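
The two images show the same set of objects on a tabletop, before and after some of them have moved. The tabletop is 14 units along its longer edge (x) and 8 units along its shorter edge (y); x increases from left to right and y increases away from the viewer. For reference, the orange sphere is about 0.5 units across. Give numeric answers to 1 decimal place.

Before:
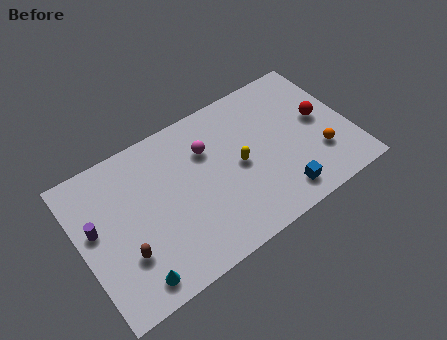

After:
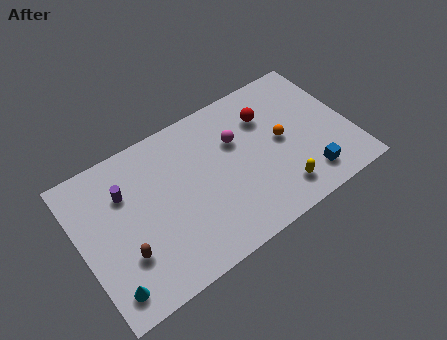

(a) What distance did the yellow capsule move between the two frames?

2.9

From (8.2, 3.9) to (9.9, 1.5), the yellow capsule covered √(1.7² + 2.4²) ≈ 2.9 units.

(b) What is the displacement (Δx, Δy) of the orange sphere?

(-1.7, 1.7)

From the two frames, the orange sphere sits at roughly (12.2, 2.4) before and (10.5, 4.1) after.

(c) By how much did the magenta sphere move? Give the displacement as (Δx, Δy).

(1.5, -0.3)

The magenta sphere started near (6.8, 5.6) and ended near (8.3, 5.3).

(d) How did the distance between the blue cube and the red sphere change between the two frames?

+0.5

The distance was about 4.0 in the first image and 4.5 in the second, so they moved 0.5 units further apart.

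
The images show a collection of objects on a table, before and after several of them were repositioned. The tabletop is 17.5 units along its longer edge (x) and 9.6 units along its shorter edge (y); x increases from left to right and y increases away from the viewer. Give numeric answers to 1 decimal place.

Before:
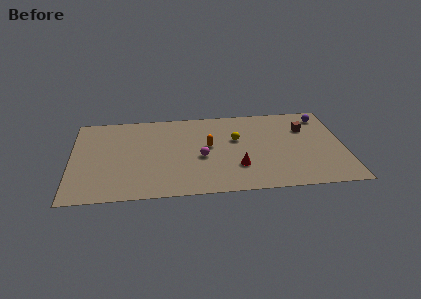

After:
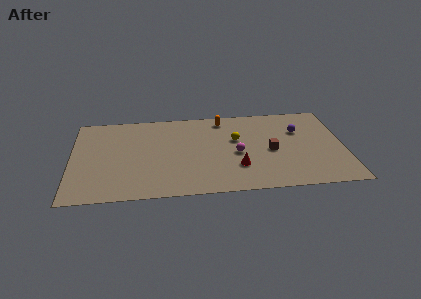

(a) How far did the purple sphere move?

2.2

From (16.3, 8.0) to (14.7, 6.5), the purple sphere covered √(1.6² + 1.5²) ≈ 2.2 units.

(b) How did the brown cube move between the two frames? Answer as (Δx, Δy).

(-2.3, -2.3)

From the two frames, the brown cube sits at roughly (15.1, 6.7) before and (12.8, 4.4) after.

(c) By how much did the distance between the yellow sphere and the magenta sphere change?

-1.3

They were about 2.9 units apart before and 1.6 after — 1.3 units closer together.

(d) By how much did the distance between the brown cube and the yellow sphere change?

-1.9

The distance was about 4.6 in the first image and 2.7 in the second, so they moved 1.9 units closer together.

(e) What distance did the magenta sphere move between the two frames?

2.3

The magenta sphere was near (8.3, 4.1) before and (10.6, 4.3) after, so it travelled √(2.3² + 0.2²) ≈ 2.3 units.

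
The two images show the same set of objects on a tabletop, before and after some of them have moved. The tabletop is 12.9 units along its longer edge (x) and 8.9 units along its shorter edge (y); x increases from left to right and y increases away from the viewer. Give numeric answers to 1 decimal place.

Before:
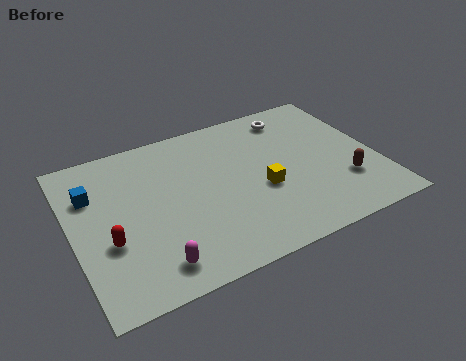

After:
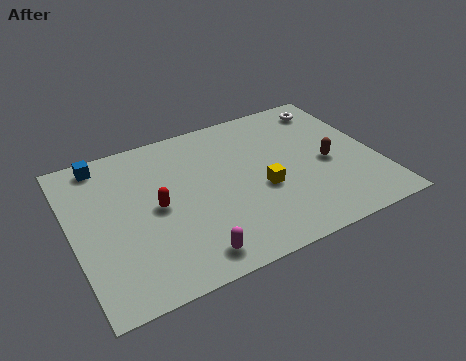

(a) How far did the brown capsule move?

1.5

The brown capsule moved from about (11.3, 2.6) to (10.8, 4.0), a distance of √(0.5² + 1.4²) ≈ 1.5.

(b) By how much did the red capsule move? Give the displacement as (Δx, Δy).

(2.1, 1.1)

From the two frames, the red capsule sits at roughly (1.4, 3.3) before and (3.5, 4.4) after.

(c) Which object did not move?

the yellow cube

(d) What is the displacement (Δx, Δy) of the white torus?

(1.7, 0.0)

The white torus started near (9.8, 7.5) and ended near (11.5, 7.5).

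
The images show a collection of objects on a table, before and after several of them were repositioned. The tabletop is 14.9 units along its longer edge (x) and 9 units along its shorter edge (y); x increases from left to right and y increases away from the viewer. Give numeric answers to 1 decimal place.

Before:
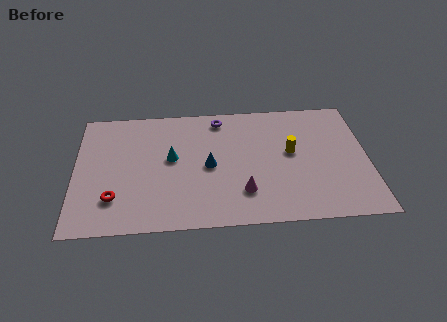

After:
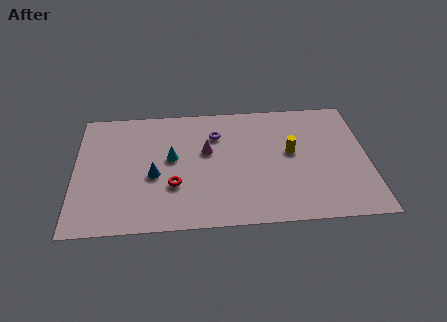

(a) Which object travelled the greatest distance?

the magenta cone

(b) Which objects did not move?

the cyan cone and the yellow cylinder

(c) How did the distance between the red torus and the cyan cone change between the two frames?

-2.0

Before: roughly 4.0 units apart; after: 2.0. That's 2.0 units closer together.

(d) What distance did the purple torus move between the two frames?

1.2

From (7.4, 7.8) to (7.2, 6.6), the purple torus covered √(0.2² + 1.2²) ≈ 1.2 units.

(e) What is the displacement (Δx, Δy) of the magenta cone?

(-1.8, 3.1)

The magenta cone started near (8.5, 2.3) and ended near (6.7, 5.4).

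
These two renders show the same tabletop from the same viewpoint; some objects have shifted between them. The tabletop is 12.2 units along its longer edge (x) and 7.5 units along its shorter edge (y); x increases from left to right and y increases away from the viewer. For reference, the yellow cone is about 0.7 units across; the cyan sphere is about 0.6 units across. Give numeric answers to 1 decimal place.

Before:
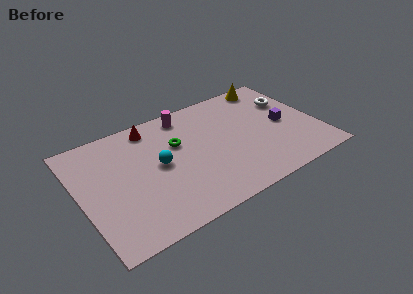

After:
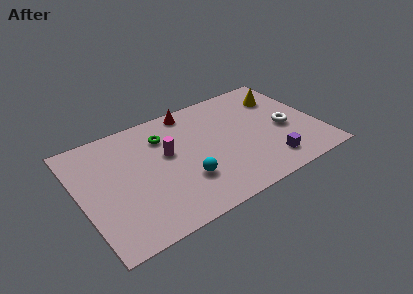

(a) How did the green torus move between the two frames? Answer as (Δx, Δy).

(-0.6, 0.8)

From the two frames, the green torus sits at roughly (5.1, 4.8) before and (4.5, 5.6) after.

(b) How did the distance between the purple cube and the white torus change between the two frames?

+0.6

The distance was about 1.6 in the first image and 2.2 in the second, so they moved 0.6 units further apart.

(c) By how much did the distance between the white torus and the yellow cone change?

+0.6

Before: roughly 1.7 units apart; after: 2.3. That's 0.6 units further apart.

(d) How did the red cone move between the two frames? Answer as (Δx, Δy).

(2.1, 0.2)

The red cone was at about (4.0, 6.5) and moved to about (6.1, 6.7).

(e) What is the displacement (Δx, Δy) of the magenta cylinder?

(-1.3, -2.1)

The magenta cylinder started near (5.8, 6.5) and ended near (4.5, 4.4).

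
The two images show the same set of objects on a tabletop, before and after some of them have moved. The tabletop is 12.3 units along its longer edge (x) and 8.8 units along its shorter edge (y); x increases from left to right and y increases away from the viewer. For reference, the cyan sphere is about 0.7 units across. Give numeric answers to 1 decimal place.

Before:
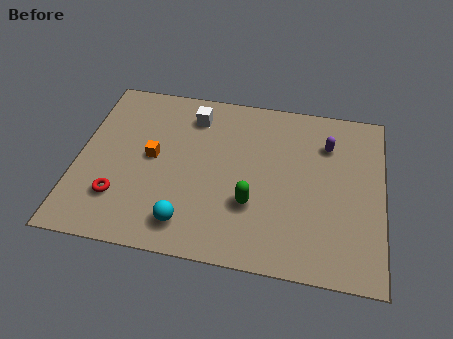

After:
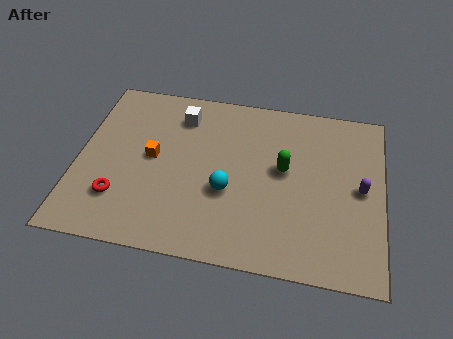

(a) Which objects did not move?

the orange cube and the red torus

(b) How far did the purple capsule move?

2.5

The purple capsule moved from about (10.0, 6.5) to (11.4, 4.4), a distance of √(1.4² + 2.1²) ≈ 2.5.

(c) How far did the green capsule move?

2.3

The green capsule was near (7.1, 2.9) before and (8.3, 4.9) after, so it travelled √(1.2² + 2.0²) ≈ 2.3 units.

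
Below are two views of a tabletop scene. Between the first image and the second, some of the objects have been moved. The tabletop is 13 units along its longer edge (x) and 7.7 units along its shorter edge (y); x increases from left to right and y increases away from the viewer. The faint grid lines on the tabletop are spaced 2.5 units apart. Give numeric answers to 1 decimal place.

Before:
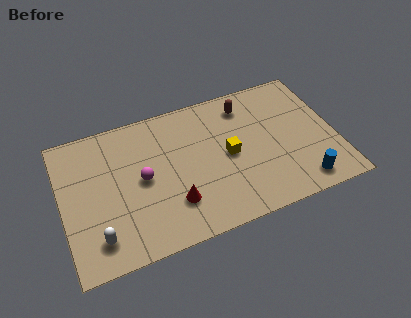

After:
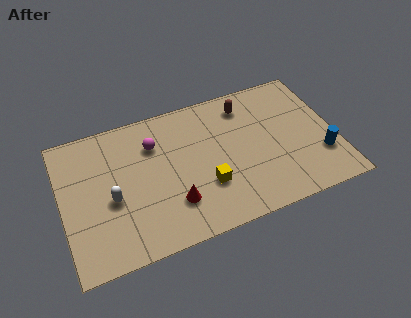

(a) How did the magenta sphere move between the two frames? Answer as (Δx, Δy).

(0.7, 1.7)

The magenta sphere started near (3.8, 3.9) and ended near (4.5, 5.6).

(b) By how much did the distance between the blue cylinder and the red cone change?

+1.0

The distance was about 6.1 in the first image and 7.1 in the second, so they moved 1.0 units further apart.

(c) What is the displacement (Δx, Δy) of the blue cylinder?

(1.1, 1.2)

The blue cylinder started near (11.1, 1.1) and ended near (12.2, 2.3).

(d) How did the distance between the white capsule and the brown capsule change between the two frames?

-1.6

They were about 8.9 units apart before and 7.3 after — 1.6 units closer together.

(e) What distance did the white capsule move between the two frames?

2.0

The white capsule was near (1.5, 1.5) before and (2.3, 3.3) after, so it travelled √(0.8² + 1.8²) ≈ 2.0 units.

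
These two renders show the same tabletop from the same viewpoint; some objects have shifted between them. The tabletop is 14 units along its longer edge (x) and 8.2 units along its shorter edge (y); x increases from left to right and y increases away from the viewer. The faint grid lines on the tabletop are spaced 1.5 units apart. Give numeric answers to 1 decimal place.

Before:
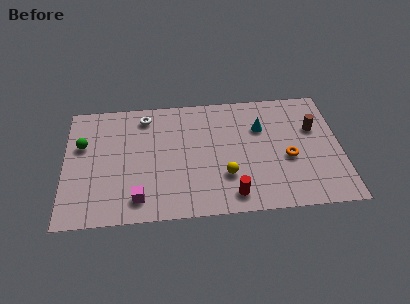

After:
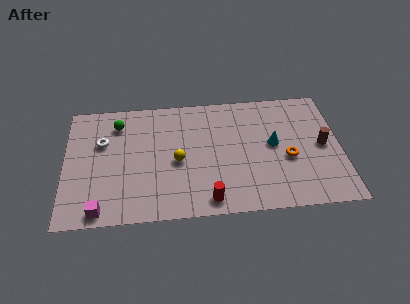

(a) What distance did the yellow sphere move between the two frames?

2.7

From (8.1, 2.5) to (5.7, 3.7), the yellow sphere covered √(2.4² + 1.2²) ≈ 2.7 units.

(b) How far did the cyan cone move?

1.3

The cyan cone was near (10.0, 5.6) before and (10.6, 4.4) after, so it travelled √(0.6² + 1.2²) ≈ 1.3 units.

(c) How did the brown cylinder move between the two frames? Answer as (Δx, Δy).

(0.4, -1.2)

From the two frames, the brown cylinder sits at roughly (12.7, 5.3) before and (13.1, 4.1) after.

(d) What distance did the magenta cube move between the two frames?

2.0

The magenta cube was near (3.7, 1.4) before and (1.8, 0.8) after, so it travelled √(1.9² + 0.6²) ≈ 2.0 units.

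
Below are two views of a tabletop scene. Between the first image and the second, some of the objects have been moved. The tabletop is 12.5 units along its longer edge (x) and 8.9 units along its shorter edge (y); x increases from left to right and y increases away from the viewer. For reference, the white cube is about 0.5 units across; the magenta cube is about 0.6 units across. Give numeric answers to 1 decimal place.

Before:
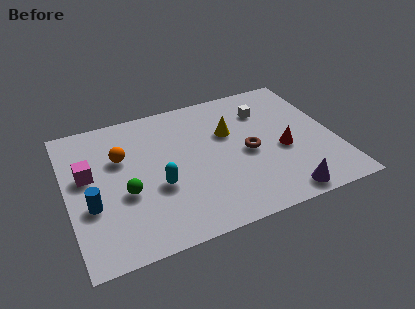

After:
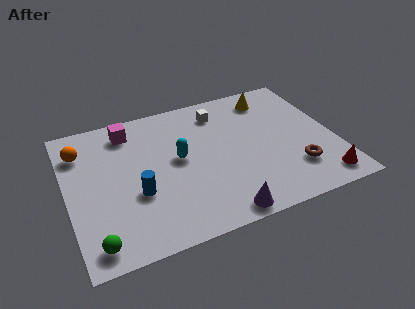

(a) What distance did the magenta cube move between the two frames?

3.0

From (1.0, 5.2) to (3.1, 7.4), the magenta cube covered √(2.1² + 2.2²) ≈ 3.0 units.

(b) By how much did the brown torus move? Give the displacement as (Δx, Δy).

(2.0, -1.8)

The brown torus was at about (8.4, 4.1) and moved to about (10.4, 2.3).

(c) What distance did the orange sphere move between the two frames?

2.1

From (2.6, 5.8) to (0.8, 6.8), the orange sphere covered √(1.8² + 1.0²) ≈ 2.1 units.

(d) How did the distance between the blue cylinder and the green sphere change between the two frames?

+1.4

They were about 1.6 units apart before and 3.0 after — 1.4 units further apart.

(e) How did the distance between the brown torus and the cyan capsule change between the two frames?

+1.4

The distance was about 4.4 in the first image and 5.8 in the second, so they moved 1.4 units further apart.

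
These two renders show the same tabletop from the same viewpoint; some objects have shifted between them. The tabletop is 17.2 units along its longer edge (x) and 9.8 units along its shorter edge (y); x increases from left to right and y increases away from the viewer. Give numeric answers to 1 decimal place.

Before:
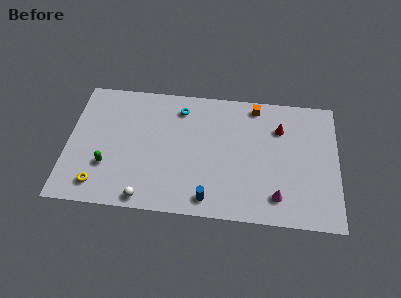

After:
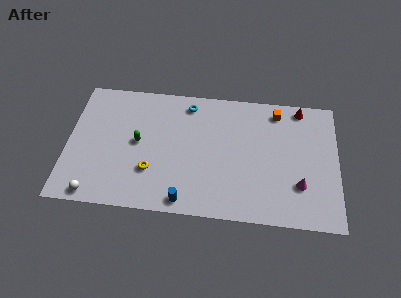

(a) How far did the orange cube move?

1.4

The orange cube moved from about (11.9, 8.7) to (13.3, 8.4), a distance of √(1.4² + 0.3²) ≈ 1.4.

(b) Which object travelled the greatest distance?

the yellow torus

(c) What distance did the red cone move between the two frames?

2.1

From (13.5, 7.1) to (14.8, 8.8), the red cone covered √(1.3² + 1.7²) ≈ 2.1 units.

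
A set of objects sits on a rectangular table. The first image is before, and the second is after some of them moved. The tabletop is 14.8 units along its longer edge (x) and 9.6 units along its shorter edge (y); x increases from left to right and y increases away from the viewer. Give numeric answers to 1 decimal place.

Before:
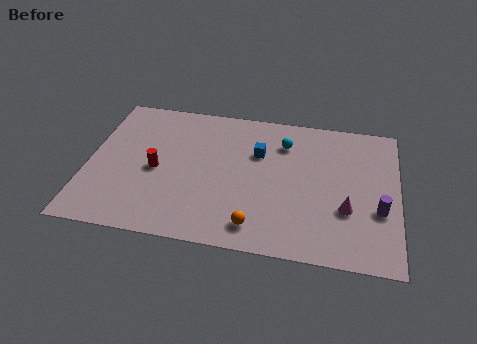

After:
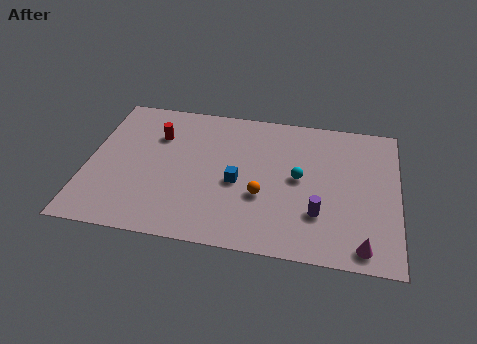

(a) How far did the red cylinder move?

2.4

The red cylinder moved from about (3.3, 4.4) to (3.2, 6.8), a distance of √(0.1² + 2.4²) ≈ 2.4.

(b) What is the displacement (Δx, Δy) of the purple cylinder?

(-2.8, -0.7)

The purple cylinder was at about (13.9, 3.5) and moved to about (11.1, 2.8).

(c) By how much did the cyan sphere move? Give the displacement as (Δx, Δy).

(0.8, -2.3)

From the two frames, the cyan sphere sits at roughly (9.3, 7.3) before and (10.1, 5.0) after.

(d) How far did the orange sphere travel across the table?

2.0

From (8.2, 1.5) to (8.4, 3.5), the orange sphere covered √(0.2² + 2.0²) ≈ 2.0 units.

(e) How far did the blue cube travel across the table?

2.4

From (8.1, 6.4) to (7.2, 4.2), the blue cube covered √(0.9² + 2.2²) ≈ 2.4 units.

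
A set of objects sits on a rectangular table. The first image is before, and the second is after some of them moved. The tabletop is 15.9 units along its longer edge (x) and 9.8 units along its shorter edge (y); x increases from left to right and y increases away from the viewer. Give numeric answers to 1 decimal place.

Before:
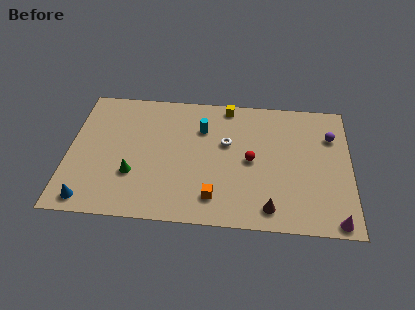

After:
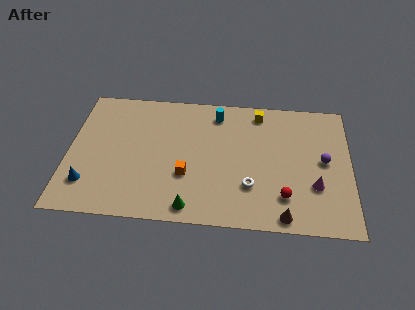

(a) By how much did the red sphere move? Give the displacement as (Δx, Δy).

(1.9, -2.5)

From the two frames, the red sphere sits at roughly (10.3, 4.8) before and (12.2, 2.3) after.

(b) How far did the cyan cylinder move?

1.4

The cyan cylinder moved from about (7.5, 7.0) to (8.3, 8.2), a distance of √(0.8² + 1.2²) ≈ 1.4.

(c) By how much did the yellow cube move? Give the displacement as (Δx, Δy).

(1.8, -0.4)

The yellow cube was at about (8.9, 8.9) and moved to about (10.7, 8.5).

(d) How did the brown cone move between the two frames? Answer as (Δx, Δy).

(0.8, -0.5)

The brown cone started near (11.4, 1.4) and ended near (12.2, 0.9).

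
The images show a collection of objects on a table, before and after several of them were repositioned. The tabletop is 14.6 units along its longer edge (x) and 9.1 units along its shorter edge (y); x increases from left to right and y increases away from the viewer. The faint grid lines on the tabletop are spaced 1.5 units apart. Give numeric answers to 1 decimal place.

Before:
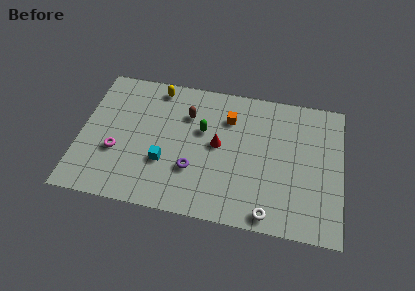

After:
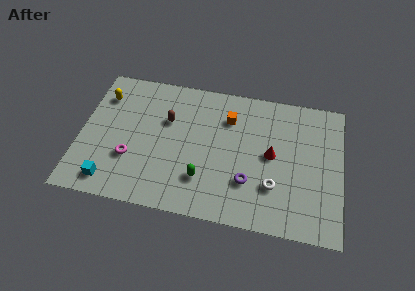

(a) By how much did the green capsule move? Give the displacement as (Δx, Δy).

(0.2, -3.2)

The green capsule was at about (6.8, 5.6) and moved to about (7.0, 2.4).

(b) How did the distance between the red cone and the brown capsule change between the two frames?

+3.5

They were about 2.5 units apart before and 6.0 after — 3.5 units further apart.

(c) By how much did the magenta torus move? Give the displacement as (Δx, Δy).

(0.8, -0.3)

The magenta torus was at about (2.1, 3.3) and moved to about (2.9, 3.0).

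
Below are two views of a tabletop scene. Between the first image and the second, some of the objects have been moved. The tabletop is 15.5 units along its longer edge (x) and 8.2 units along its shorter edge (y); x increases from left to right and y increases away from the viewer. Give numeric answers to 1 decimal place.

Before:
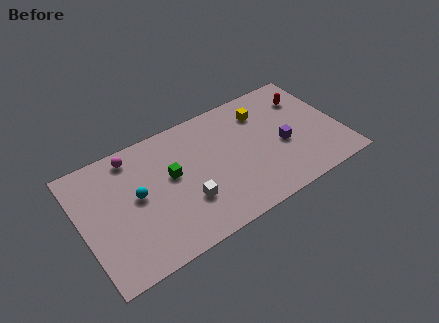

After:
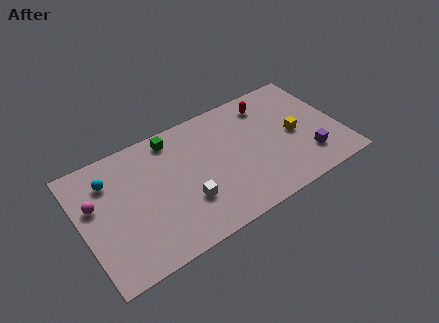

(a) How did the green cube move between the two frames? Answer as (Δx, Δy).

(0.4, 2.4)

The green cube started near (5.4, 4.7) and ended near (5.8, 7.1).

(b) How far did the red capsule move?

2.4

From (13.9, 6.1) to (11.6, 6.7), the red capsule covered √(2.3² + 0.6²) ≈ 2.4 units.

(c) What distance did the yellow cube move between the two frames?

2.9

From (11.2, 6.3) to (12.8, 3.9), the yellow cube covered √(1.6² + 2.4²) ≈ 2.9 units.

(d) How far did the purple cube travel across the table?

2.0

The purple cube moved from about (12.0, 3.5) to (13.3, 2.0), a distance of √(1.3² + 1.5²) ≈ 2.0.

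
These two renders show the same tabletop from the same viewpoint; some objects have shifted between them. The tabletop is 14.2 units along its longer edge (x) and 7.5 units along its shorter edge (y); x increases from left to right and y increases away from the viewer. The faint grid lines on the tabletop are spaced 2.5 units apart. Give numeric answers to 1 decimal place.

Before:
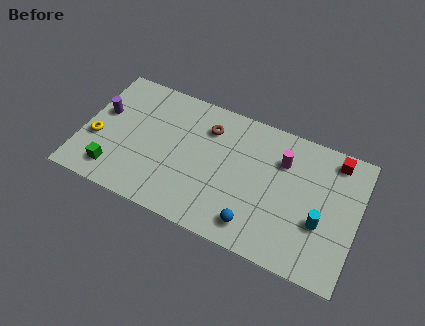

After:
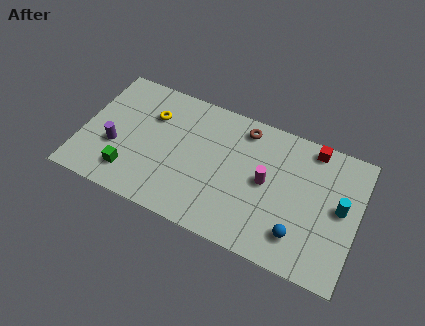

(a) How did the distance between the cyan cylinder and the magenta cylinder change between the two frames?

+0.4

Before: roughly 3.4 units apart; after: 3.8. That's 0.4 units further apart.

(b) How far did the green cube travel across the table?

0.8

The green cube was near (1.9, 1.4) before and (2.7, 1.6) after, so it travelled √(0.8² + 0.2²) ≈ 0.8 units.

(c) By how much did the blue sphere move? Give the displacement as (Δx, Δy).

(2.2, 0.4)

The blue sphere was at about (9.2, 1.3) and moved to about (11.4, 1.7).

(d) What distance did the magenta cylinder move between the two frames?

1.7

The magenta cylinder moved from about (10.2, 5.4) to (9.5, 3.9), a distance of √(0.7² + 1.5²) ≈ 1.7.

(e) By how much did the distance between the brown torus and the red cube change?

-3.0

The distance was about 6.5 in the first image and 3.5 in the second, so they moved 3.0 units closer together.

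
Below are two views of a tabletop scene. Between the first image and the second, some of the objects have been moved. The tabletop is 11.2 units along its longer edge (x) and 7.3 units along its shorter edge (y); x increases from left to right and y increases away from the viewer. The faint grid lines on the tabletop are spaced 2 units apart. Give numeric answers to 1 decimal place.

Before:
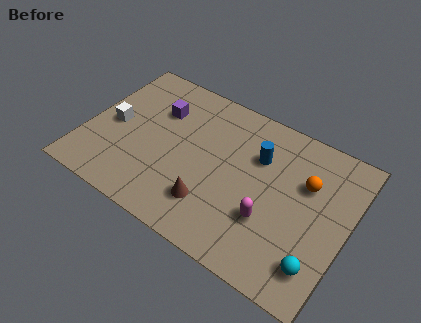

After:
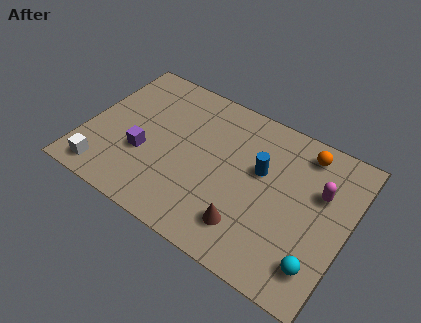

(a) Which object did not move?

the cyan sphere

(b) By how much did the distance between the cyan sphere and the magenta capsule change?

+0.8

They were about 2.4 units apart before and 3.2 after — 0.8 units further apart.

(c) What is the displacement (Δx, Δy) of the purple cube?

(-0.2, -2.4)

The purple cube was at about (2.8, 5.1) and moved to about (2.6, 2.7).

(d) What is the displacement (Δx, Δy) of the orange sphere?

(-0.3, 1.4)

The orange sphere was at about (9.3, 4.8) and moved to about (9.0, 6.2).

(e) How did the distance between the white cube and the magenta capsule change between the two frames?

+2.4

They were about 7.1 units apart before and 9.5 after — 2.4 units further apart.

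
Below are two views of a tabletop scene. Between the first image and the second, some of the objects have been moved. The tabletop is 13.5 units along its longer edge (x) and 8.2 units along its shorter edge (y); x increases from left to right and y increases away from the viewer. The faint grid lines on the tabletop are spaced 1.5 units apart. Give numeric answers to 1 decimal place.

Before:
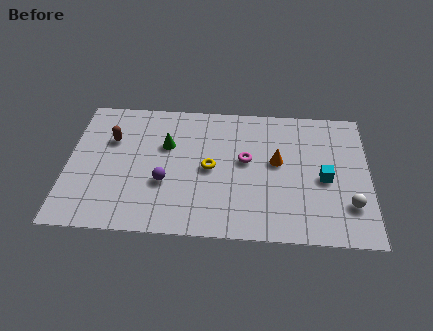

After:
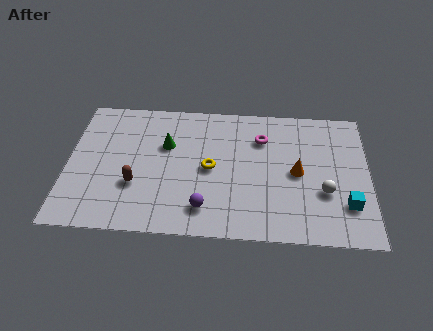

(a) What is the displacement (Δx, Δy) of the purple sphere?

(1.8, -1.4)

From the two frames, the purple sphere sits at roughly (4.4, 3.0) before and (6.2, 1.6) after.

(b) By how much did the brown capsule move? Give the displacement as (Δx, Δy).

(1.2, -2.7)

The brown capsule started near (1.9, 5.5) and ended near (3.1, 2.8).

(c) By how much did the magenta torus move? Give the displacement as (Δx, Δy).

(0.7, 1.4)

The magenta torus was at about (8.0, 4.6) and moved to about (8.7, 6.0).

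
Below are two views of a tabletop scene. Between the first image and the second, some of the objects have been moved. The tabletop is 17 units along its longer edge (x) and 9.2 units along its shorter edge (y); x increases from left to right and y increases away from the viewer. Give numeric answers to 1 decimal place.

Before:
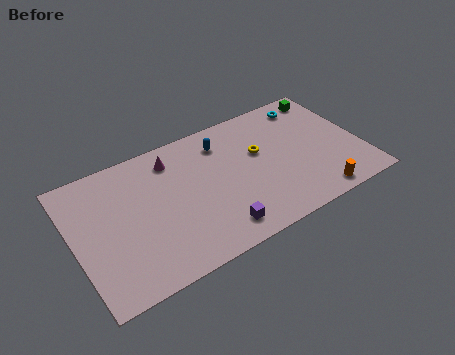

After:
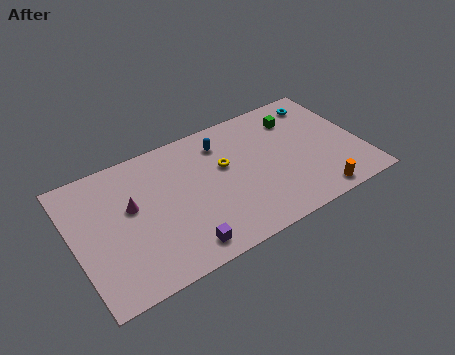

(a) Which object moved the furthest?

the magenta cone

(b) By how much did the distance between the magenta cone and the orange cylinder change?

+1.2

The distance was about 10.1 in the first image and 11.3 in the second, so they moved 1.2 units further apart.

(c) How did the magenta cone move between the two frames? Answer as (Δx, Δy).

(-2.7, -2.1)

The magenta cone was at about (6.1, 7.5) and moved to about (3.4, 5.4).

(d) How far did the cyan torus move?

0.7

The cyan torus was near (14.5, 7.8) before and (15.2, 7.7) after, so it travelled √(0.7² + 0.1²) ≈ 0.7 units.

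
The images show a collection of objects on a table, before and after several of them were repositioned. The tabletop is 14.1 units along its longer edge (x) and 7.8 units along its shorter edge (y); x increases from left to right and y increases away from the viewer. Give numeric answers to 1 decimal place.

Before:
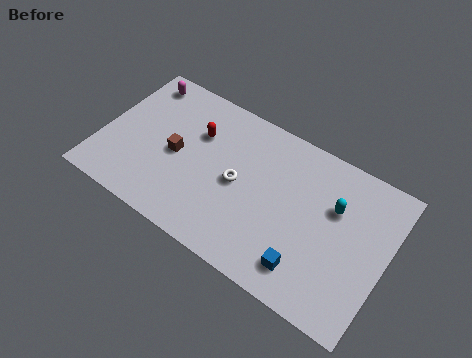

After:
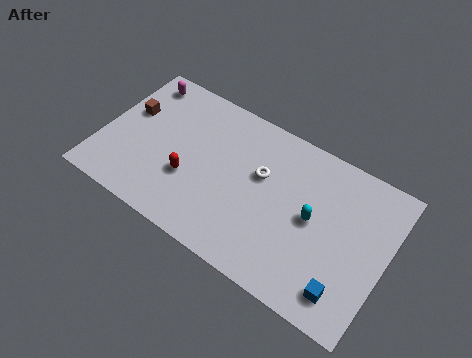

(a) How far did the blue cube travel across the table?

1.9

The blue cube moved from about (10.6, 1.5) to (12.5, 1.4), a distance of √(1.9² + 0.1²) ≈ 1.9.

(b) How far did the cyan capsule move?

1.4

From (11.4, 5.1) to (10.5, 4.0), the cyan capsule covered √(0.9² + 1.1²) ≈ 1.4 units.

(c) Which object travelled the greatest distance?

the brown cube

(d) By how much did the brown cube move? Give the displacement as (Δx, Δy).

(-2.6, 1.1)

From the two frames, the brown cube sits at roughly (3.7, 3.7) before and (1.1, 4.8) after.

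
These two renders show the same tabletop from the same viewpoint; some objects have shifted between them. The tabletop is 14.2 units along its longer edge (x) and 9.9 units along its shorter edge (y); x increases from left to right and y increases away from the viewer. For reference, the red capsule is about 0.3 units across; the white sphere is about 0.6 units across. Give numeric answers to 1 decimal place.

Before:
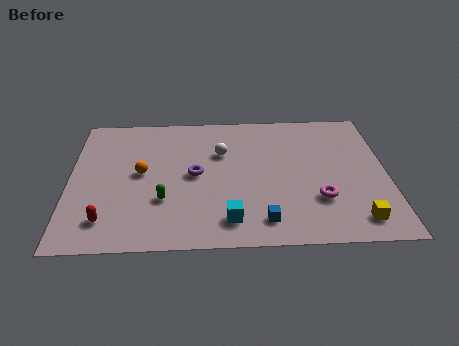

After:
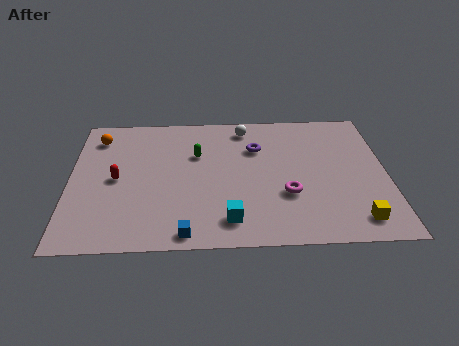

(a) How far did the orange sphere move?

3.4

The orange sphere moved from about (3.2, 5.2) to (1.2, 8.0), a distance of √(2.0² + 2.8²) ≈ 3.4.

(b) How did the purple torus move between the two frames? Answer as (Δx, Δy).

(2.8, 1.9)

The purple torus was at about (5.6, 5.0) and moved to about (8.4, 6.9).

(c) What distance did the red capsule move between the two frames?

2.9

The red capsule was near (1.7, 1.9) before and (2.1, 4.8) after, so it travelled √(0.4² + 2.9²) ≈ 2.9 units.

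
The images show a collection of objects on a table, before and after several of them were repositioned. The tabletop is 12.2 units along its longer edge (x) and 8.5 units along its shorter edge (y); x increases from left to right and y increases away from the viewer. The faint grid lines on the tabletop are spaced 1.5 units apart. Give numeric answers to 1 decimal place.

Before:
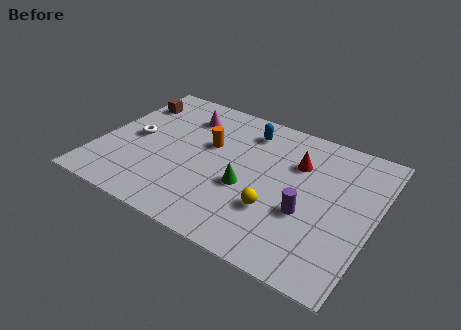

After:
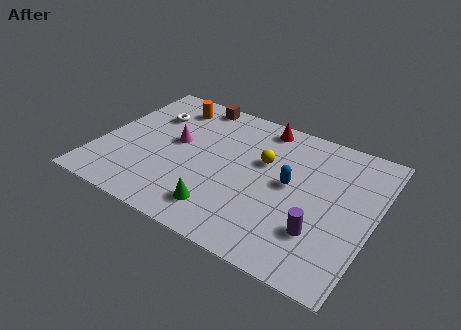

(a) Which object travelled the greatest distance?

the blue capsule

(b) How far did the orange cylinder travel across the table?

2.8

The orange cylinder was near (4.7, 5.2) before and (2.6, 7.0) after, so it travelled √(2.1² + 1.8²) ≈ 2.8 units.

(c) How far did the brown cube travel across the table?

3.0

From (0.9, 6.5) to (3.6, 7.7), the brown cube covered √(2.7² + 1.2²) ≈ 3.0 units.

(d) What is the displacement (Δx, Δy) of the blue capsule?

(2.3, -2.4)

From the two frames, the blue capsule sits at roughly (6.2, 6.9) before and (8.5, 4.5) after.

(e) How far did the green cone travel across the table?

2.0

The green cone moved from about (6.7, 3.4) to (5.9, 1.6), a distance of √(0.8² + 1.8²) ≈ 2.0.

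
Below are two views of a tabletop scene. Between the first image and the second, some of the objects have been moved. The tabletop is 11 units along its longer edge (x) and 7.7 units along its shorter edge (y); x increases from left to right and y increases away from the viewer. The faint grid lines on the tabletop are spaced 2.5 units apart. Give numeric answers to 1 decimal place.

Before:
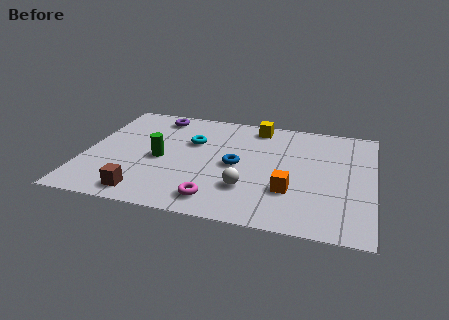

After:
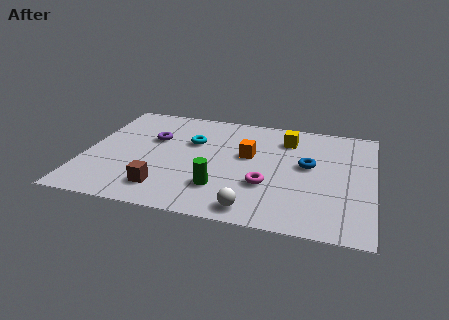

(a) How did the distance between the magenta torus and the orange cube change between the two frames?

-0.9

They were about 3.0 units apart before and 2.1 after — 0.9 units closer together.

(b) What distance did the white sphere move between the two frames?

1.3

From (6.3, 2.2) to (6.6, 0.9), the white sphere covered √(0.3² + 1.3²) ≈ 1.3 units.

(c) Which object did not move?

the cyan torus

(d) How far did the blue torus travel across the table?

2.8

The blue torus was near (5.8, 3.7) before and (8.5, 4.3) after, so it travelled √(2.7² + 0.6²) ≈ 2.8 units.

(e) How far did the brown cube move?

0.9

The brown cube was near (2.5, 1.0) before and (3.2, 1.5) after, so it travelled √(0.7² + 0.5²) ≈ 0.9 units.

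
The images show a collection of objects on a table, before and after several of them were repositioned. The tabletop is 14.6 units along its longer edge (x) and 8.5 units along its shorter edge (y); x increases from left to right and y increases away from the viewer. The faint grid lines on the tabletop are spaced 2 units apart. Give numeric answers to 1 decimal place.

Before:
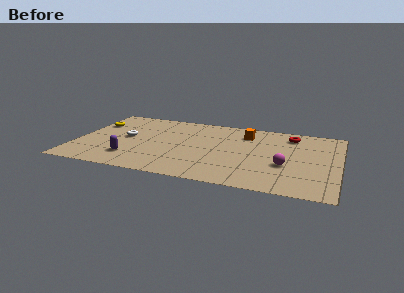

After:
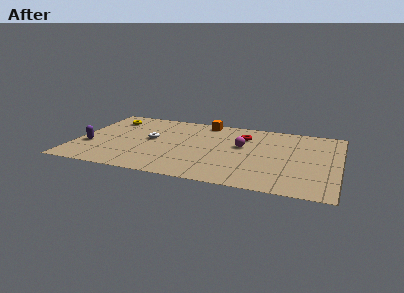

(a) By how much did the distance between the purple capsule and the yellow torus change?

-0.8

Before: roughly 4.6 units apart; after: 3.8. That's 0.8 units closer together.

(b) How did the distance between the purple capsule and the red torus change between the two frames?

-0.9

Before: roughly 9.9 units apart; after: 9.0. That's 0.9 units closer together.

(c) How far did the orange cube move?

2.6

The orange cube moved from about (9.3, 6.6) to (6.9, 7.6), a distance of √(2.4² + 1.0²) ≈ 2.6.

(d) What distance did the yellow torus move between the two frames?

1.1

The yellow torus moved from about (0.8, 5.9) to (1.6, 6.7), a distance of √(0.8² + 0.8²) ≈ 1.1.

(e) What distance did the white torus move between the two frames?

1.4

The white torus moved from about (2.7, 4.5) to (4.1, 4.6), a distance of √(1.4² + 0.1²) ≈ 1.4.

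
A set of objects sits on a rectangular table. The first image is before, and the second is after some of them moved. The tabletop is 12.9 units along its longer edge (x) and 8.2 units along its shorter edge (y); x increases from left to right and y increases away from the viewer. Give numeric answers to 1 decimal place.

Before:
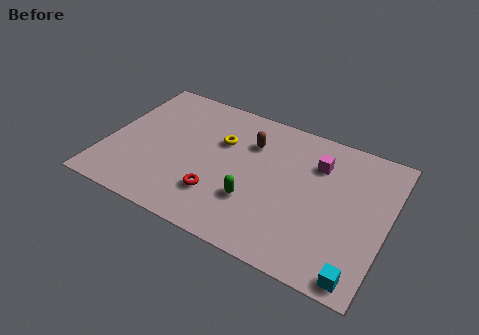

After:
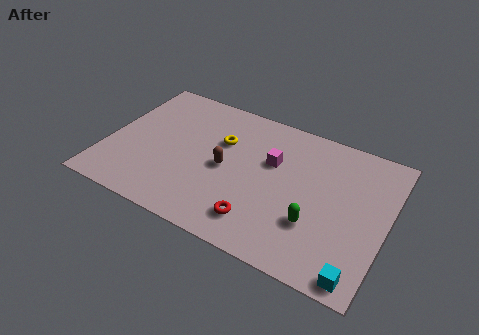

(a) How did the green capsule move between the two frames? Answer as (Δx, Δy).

(2.8, 0.0)

The green capsule started near (7.0, 2.6) and ended near (9.8, 2.6).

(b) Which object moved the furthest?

the green capsule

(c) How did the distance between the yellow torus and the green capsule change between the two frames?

+2.1

They were about 3.4 units apart before and 5.5 after — 2.1 units further apart.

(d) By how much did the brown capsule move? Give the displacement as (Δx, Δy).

(-0.9, -2.0)

From the two frames, the brown capsule sits at roughly (6.4, 5.9) before and (5.5, 3.9) after.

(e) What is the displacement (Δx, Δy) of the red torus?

(2.0, -0.6)

From the two frames, the red torus sits at roughly (5.4, 2.2) before and (7.4, 1.6) after.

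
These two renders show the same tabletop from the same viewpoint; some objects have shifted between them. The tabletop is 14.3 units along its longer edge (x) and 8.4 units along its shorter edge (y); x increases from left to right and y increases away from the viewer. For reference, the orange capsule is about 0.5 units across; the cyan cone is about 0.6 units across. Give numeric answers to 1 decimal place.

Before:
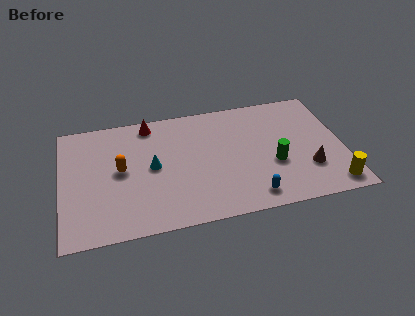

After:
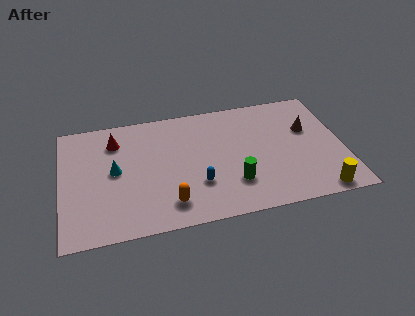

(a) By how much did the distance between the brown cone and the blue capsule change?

+3.1

They were about 3.3 units apart before and 6.4 after — 3.1 units further apart.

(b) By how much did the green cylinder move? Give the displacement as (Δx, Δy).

(-2.1, -0.9)

The green cylinder was at about (10.7, 3.2) and moved to about (8.6, 2.3).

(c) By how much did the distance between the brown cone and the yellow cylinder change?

+2.7

The distance was about 1.8 in the first image and 4.5 in the second, so they moved 2.7 units further apart.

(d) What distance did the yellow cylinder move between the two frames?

0.8

The yellow cylinder was near (13.5, 1.1) before and (12.8, 0.8) after, so it travelled √(0.7² + 0.3²) ≈ 0.8 units.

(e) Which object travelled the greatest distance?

the orange capsule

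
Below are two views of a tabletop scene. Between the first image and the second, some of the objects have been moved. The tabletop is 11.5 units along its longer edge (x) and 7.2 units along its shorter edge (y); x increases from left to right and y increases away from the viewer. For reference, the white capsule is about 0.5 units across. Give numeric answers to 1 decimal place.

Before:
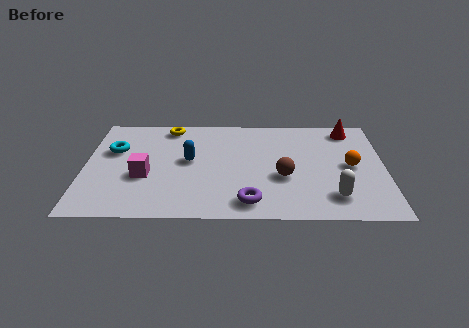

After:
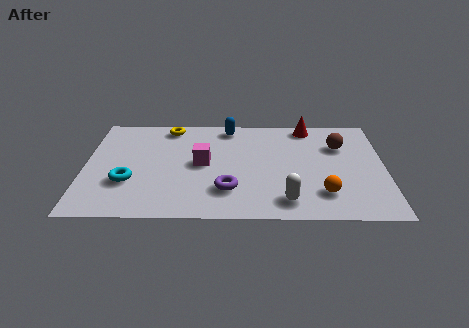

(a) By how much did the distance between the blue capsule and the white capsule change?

-0.4

They were about 6.0 units apart before and 5.6 after — 0.4 units closer together.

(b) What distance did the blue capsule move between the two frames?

2.8

From (4.0, 3.9) to (5.5, 6.3), the blue capsule covered √(1.5² + 2.4²) ≈ 2.8 units.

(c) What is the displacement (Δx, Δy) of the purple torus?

(-0.8, 0.8)

From the two frames, the purple torus sits at roughly (6.3, 1.1) before and (5.5, 1.9) after.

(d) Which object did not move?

the yellow torus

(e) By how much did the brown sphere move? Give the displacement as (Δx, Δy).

(2.2, 2.2)

The brown sphere started near (7.6, 2.8) and ended near (9.8, 5.0).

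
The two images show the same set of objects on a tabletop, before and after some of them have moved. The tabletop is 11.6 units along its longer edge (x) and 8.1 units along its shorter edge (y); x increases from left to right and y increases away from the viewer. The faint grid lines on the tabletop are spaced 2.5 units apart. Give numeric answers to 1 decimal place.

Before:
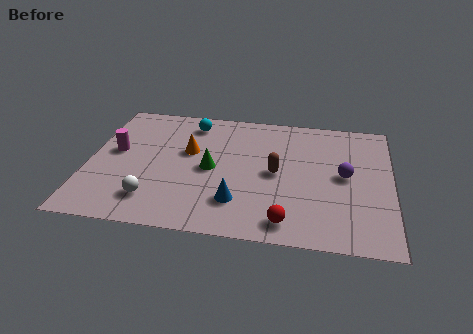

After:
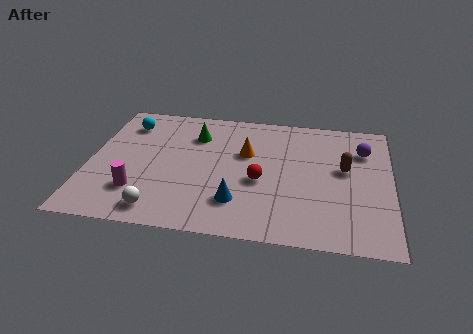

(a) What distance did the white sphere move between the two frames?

0.7

The white sphere moved from about (2.6, 1.7) to (2.9, 1.1), a distance of √(0.3² + 0.6²) ≈ 0.7.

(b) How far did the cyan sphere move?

2.5

The cyan sphere was near (3.8, 6.8) before and (1.3, 6.4) after, so it travelled √(2.5² + 0.4²) ≈ 2.5 units.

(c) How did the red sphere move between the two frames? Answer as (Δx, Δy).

(-1.1, 2.3)

The red sphere was at about (7.7, 1.1) and moved to about (6.6, 3.4).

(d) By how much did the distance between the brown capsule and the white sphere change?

+2.6

They were about 5.1 units apart before and 7.7 after — 2.6 units further apart.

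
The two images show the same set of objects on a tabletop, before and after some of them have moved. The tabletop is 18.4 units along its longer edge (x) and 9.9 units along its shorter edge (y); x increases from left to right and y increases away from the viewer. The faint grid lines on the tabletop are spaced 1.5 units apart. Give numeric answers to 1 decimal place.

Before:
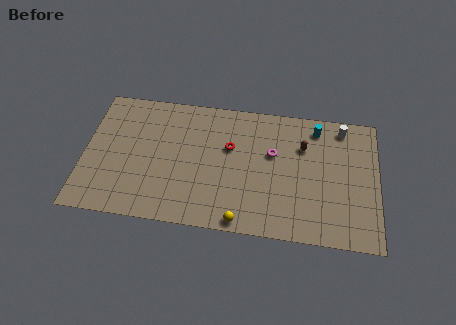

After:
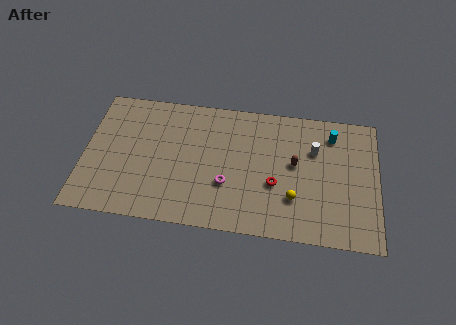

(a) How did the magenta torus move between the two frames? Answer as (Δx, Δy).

(-2.8, -2.7)

From the two frames, the magenta torus sits at roughly (11.8, 6.1) before and (9.0, 3.4) after.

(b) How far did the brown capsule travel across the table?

1.5

The brown capsule moved from about (13.7, 6.9) to (13.2, 5.5), a distance of √(0.5² + 1.4²) ≈ 1.5.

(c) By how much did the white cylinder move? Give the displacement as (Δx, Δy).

(-1.7, -1.9)

The white cylinder started near (16.1, 8.6) and ended near (14.4, 6.7).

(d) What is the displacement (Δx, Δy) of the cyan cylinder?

(1.0, -0.4)

The cyan cylinder was at about (14.5, 8.4) and moved to about (15.5, 8.0).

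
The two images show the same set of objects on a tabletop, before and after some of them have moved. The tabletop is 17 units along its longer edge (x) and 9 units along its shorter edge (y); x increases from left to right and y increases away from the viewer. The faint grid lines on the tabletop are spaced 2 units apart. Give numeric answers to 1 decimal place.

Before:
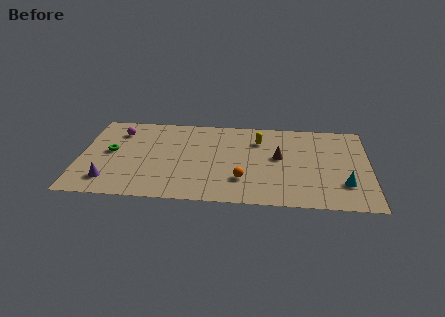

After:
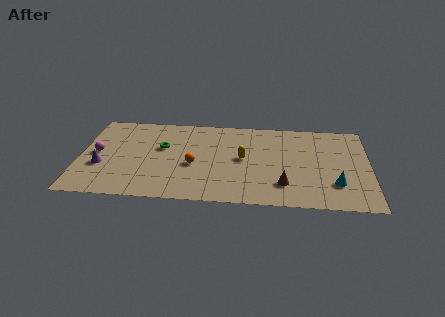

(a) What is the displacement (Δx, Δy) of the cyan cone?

(-0.5, 0.0)

The cyan cone was at about (15.5, 2.5) and moved to about (15.0, 2.5).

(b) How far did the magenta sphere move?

2.7

The magenta sphere was near (2.2, 7.0) before and (1.0, 4.6) after, so it travelled √(1.2² + 2.4²) ≈ 2.7 units.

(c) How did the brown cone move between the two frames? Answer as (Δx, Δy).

(0.3, -2.8)

The brown cone was at about (11.7, 5.0) and moved to about (12.0, 2.2).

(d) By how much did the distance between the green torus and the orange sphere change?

-5.6

Before: roughly 8.1 units apart; after: 2.5. That's 5.6 units closer together.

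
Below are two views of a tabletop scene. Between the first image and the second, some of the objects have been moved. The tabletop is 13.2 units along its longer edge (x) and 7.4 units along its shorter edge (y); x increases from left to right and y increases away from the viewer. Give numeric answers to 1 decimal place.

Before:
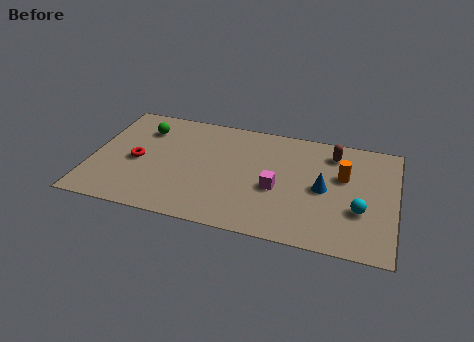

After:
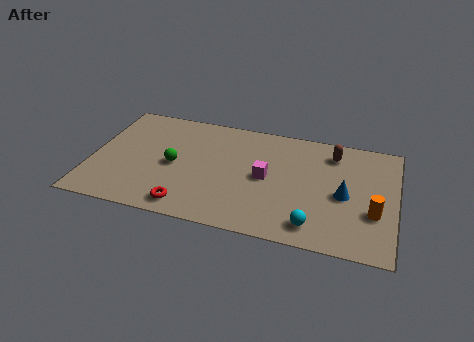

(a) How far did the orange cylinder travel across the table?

2.4

The orange cylinder moved from about (10.9, 4.6) to (12.3, 2.6), a distance of √(1.4² + 2.0²) ≈ 2.4.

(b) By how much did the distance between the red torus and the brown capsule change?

-1.0

The distance was about 8.8 in the first image and 7.8 in the second, so they moved 1.0 units closer together.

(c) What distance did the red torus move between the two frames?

3.4

From (2.0, 3.4) to (4.4, 1.0), the red torus covered √(2.4² + 2.4²) ≈ 3.4 units.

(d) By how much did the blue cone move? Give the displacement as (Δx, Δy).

(0.9, -0.2)

The blue cone started near (10.1, 3.6) and ended near (11.0, 3.4).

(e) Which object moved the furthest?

the red torus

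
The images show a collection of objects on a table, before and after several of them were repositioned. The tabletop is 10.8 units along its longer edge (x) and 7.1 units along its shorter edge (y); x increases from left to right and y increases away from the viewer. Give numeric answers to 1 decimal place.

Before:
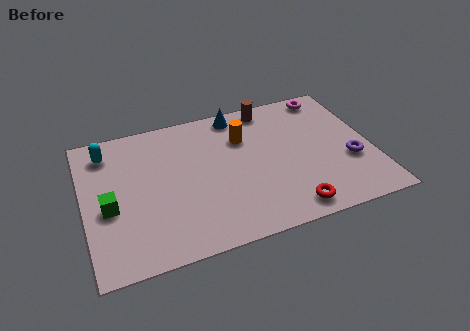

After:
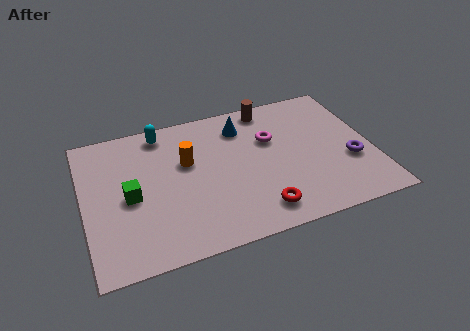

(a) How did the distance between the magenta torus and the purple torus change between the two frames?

-0.3

They were about 3.7 units apart before and 3.4 after — 0.3 units closer together.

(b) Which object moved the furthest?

the magenta torus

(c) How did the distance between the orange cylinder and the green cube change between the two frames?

-3.1

Before: roughly 5.6 units apart; after: 2.5. That's 3.1 units closer together.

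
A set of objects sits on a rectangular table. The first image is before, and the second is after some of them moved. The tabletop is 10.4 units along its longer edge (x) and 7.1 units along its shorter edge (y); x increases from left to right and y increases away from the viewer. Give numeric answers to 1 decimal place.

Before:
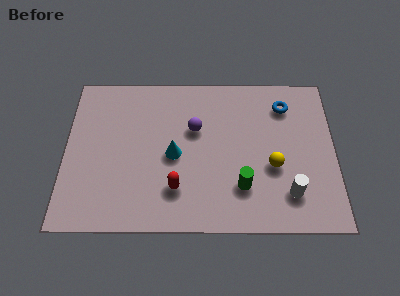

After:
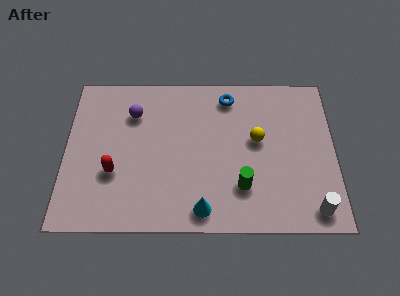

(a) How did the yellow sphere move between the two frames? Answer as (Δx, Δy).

(-0.6, 1.2)

The yellow sphere was at about (8.0, 2.8) and moved to about (7.4, 4.0).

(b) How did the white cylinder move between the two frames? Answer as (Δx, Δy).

(0.9, -0.7)

The white cylinder started near (8.6, 1.6) and ended near (9.5, 0.9).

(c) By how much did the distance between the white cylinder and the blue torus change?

+2.0

Before: roughly 4.0 units apart; after: 6.0. That's 2.0 units further apart.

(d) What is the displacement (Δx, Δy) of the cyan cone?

(1.1, -2.4)

The cyan cone was at about (4.2, 3.3) and moved to about (5.3, 0.9).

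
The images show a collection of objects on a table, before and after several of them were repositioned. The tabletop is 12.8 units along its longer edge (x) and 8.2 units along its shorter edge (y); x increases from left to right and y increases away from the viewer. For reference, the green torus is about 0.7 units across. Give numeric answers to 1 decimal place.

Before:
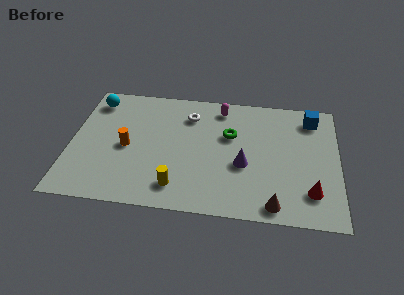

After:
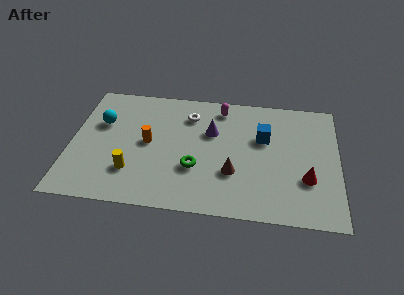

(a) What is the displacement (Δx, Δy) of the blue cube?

(-2.3, -1.6)

The blue cube started near (11.5, 6.8) and ended near (9.2, 5.2).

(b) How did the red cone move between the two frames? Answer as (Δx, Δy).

(-0.2, 0.8)

The red cone started near (11.5, 1.9) and ended near (11.3, 2.7).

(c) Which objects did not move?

the white torus and the magenta capsule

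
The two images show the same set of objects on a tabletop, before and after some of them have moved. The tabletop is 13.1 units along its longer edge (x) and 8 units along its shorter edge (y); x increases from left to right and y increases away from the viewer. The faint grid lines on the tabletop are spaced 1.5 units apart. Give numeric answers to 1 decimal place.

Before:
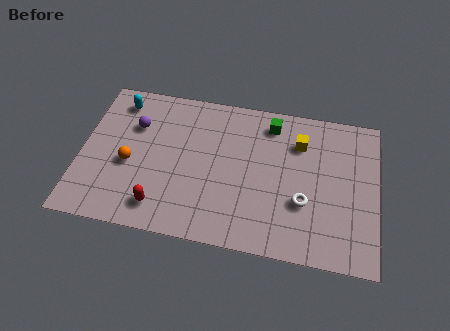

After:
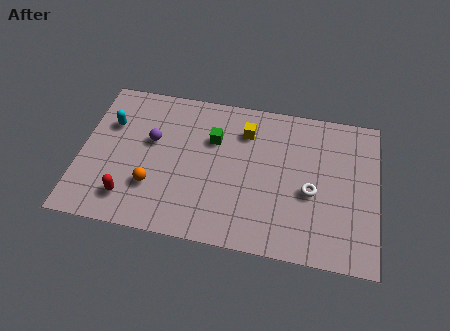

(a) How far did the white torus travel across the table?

0.7

The white torus was near (9.9, 2.8) before and (10.2, 3.4) after, so it travelled √(0.3² + 0.6²) ≈ 0.7 units.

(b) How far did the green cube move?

2.8

The green cube moved from about (8.3, 6.7) to (5.8, 5.4), a distance of √(2.5² + 1.3²) ≈ 2.8.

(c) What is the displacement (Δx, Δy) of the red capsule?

(-1.4, 0.2)

From the two frames, the red capsule sits at roughly (3.7, 1.4) before and (2.3, 1.6) after.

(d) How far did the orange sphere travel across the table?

1.5

From (2.2, 3.4) to (3.3, 2.4), the orange sphere covered √(1.1² + 1.0²) ≈ 1.5 units.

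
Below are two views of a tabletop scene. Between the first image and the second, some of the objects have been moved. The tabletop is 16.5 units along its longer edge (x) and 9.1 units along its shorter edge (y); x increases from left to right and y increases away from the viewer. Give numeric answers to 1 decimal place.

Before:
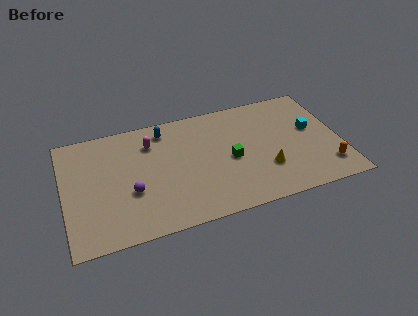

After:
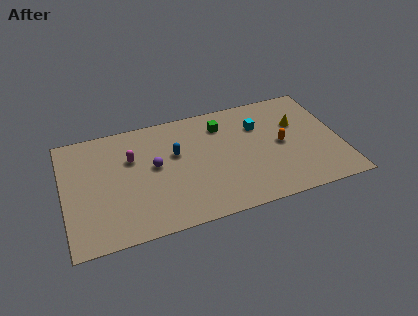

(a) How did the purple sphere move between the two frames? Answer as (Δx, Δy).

(1.5, 1.6)

From the two frames, the purple sphere sits at roughly (3.9, 3.4) before and (5.4, 5.0) after.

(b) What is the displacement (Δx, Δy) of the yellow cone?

(2.2, 3.1)

The yellow cone started near (11.9, 2.8) and ended near (14.1, 5.9).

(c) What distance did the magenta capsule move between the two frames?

1.5

The magenta capsule was near (5.3, 6.9) before and (4.1, 6.0) after, so it travelled √(1.2² + 0.9²) ≈ 1.5 units.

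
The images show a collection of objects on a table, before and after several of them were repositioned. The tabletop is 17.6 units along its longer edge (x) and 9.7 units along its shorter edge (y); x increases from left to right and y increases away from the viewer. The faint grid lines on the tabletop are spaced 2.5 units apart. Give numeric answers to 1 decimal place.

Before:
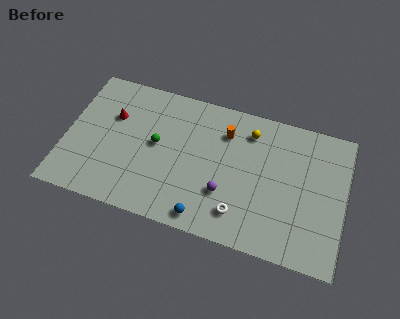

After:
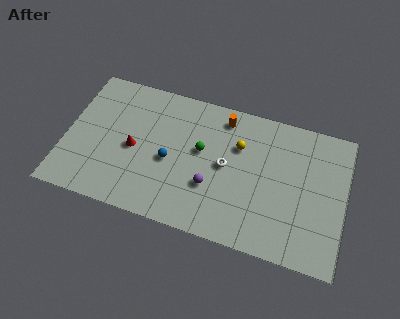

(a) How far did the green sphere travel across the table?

2.8

From (5.7, 5.2) to (8.5, 5.6), the green sphere covered √(2.8² + 0.4²) ≈ 2.8 units.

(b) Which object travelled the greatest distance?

the blue sphere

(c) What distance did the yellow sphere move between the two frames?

1.3

The yellow sphere was near (11.4, 7.8) before and (10.8, 6.6) after, so it travelled √(0.6² + 1.2²) ≈ 1.3 units.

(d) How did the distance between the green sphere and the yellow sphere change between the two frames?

-3.8

Before: roughly 6.3 units apart; after: 2.5. That's 3.8 units closer together.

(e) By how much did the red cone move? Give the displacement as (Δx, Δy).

(1.5, -1.9)

The red cone started near (2.8, 6.4) and ended near (4.3, 4.5).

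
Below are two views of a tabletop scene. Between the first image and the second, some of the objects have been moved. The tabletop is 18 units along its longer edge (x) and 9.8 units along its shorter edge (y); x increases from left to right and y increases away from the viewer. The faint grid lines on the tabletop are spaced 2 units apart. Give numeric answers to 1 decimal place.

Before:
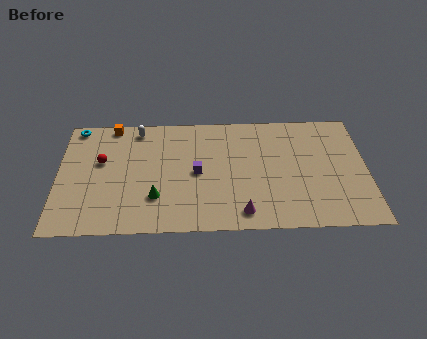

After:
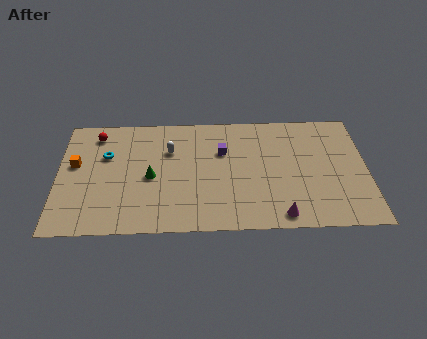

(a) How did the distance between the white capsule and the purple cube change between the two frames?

-2.1

The distance was about 5.2 in the first image and 3.1 in the second, so they moved 2.1 units closer together.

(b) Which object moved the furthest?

the orange cube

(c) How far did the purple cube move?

2.3

The purple cube moved from about (8.1, 4.8) to (9.6, 6.5), a distance of √(1.5² + 1.7²) ≈ 2.3.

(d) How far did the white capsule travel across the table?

2.7

The white capsule moved from about (4.6, 8.6) to (6.5, 6.7), a distance of √(1.9² + 1.9²) ≈ 2.7.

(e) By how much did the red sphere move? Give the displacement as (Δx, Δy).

(-0.3, 2.3)

The red sphere started near (2.5, 5.9) and ended near (2.2, 8.2).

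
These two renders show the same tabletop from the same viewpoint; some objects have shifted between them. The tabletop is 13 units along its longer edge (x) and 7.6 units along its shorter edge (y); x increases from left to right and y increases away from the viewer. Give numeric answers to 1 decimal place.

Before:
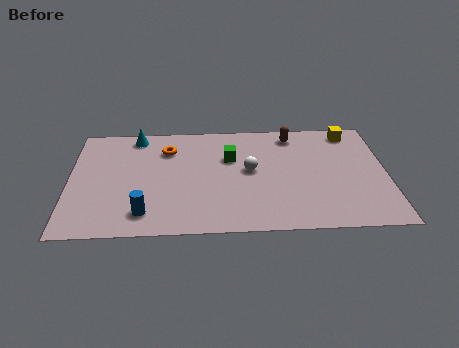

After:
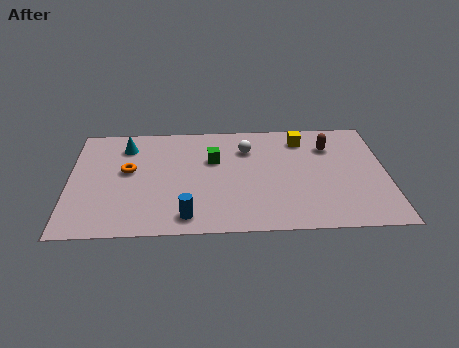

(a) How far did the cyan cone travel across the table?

0.8

The cyan cone was near (2.7, 6.7) before and (2.3, 6.0) after, so it travelled √(0.4² + 0.7²) ≈ 0.8 units.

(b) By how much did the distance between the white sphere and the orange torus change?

+1.3

They were about 3.8 units apart before and 5.1 after — 1.3 units further apart.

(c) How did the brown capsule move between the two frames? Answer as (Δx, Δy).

(1.5, -0.9)

The brown capsule was at about (9.2, 6.5) and moved to about (10.7, 5.6).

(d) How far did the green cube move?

0.7

The green cube was near (6.6, 5.0) before and (5.9, 4.9) after, so it travelled √(0.7² + 0.1²) ≈ 0.7 units.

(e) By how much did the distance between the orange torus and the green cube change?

+0.9

They were about 2.7 units apart before and 3.6 after — 0.9 units further apart.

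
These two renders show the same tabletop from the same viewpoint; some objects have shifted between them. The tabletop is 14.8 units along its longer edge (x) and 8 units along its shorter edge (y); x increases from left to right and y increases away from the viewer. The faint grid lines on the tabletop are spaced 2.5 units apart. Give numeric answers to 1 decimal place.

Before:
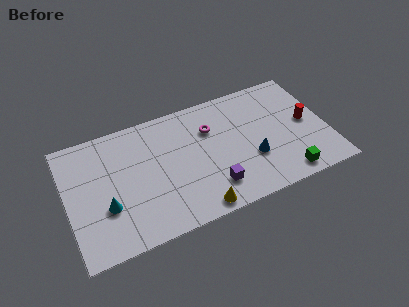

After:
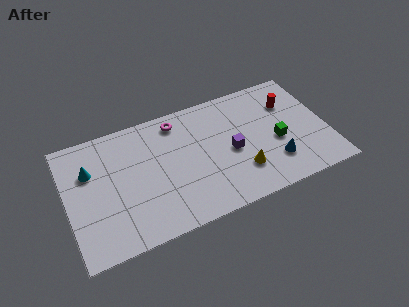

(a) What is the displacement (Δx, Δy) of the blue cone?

(1.2, -0.7)

From the two frames, the blue cone sits at roughly (10.4, 2.8) before and (11.6, 2.1) after.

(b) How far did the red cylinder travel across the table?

1.8

The red cylinder moved from about (13.7, 4.1) to (12.9, 5.7), a distance of √(0.8² + 1.6²) ≈ 1.8.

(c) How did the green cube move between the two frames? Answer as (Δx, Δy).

(-0.2, 2.4)

The green cube was at about (12.1, 1.0) and moved to about (11.9, 3.4).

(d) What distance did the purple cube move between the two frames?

2.3

The purple cube was near (8.0, 1.8) before and (9.3, 3.7) after, so it travelled √(1.3² + 1.9²) ≈ 2.3 units.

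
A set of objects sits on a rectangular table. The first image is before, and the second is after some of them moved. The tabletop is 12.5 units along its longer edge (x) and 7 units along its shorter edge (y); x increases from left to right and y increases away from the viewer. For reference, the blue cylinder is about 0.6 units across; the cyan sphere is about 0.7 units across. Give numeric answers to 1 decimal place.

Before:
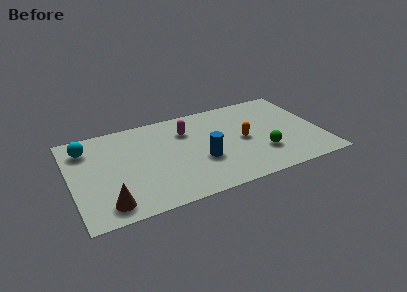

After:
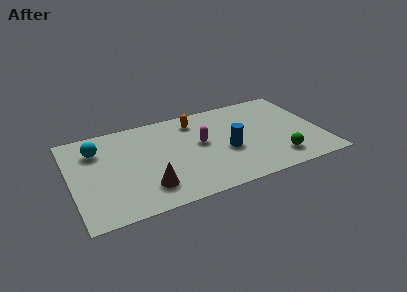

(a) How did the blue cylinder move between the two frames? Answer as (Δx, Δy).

(1.3, 0.3)

The blue cylinder was at about (6.4, 2.6) and moved to about (7.7, 2.9).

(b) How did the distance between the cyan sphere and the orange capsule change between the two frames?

-3.0

The distance was about 8.0 in the first image and 5.0 in the second, so they moved 3.0 units closer together.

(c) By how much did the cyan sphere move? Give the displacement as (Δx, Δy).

(0.5, -0.3)

From the two frames, the cyan sphere sits at roughly (0.9, 5.5) before and (1.4, 5.2) after.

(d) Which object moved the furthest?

the orange capsule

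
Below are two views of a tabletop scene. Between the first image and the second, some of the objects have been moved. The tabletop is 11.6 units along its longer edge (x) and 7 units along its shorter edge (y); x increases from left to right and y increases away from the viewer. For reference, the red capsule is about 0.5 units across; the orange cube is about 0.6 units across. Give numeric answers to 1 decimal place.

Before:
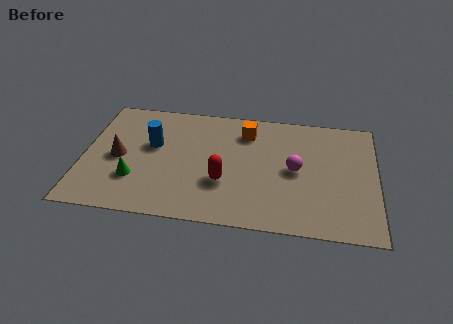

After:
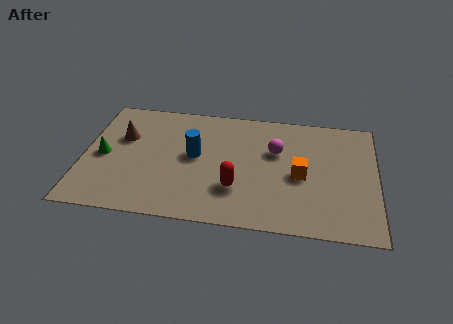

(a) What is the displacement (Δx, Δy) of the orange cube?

(2.2, -2.3)

The orange cube started near (6.4, 5.5) and ended near (8.6, 3.2).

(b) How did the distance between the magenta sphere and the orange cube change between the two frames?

-1.2

Before: roughly 2.8 units apart; after: 1.6. That's 1.2 units closer together.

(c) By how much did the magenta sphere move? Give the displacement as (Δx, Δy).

(-0.8, 1.0)

From the two frames, the magenta sphere sits at roughly (8.4, 3.5) before and (7.6, 4.5) after.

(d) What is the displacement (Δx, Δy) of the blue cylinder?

(1.7, -0.4)

From the two frames, the blue cylinder sits at roughly (2.7, 4.2) before and (4.4, 3.8) after.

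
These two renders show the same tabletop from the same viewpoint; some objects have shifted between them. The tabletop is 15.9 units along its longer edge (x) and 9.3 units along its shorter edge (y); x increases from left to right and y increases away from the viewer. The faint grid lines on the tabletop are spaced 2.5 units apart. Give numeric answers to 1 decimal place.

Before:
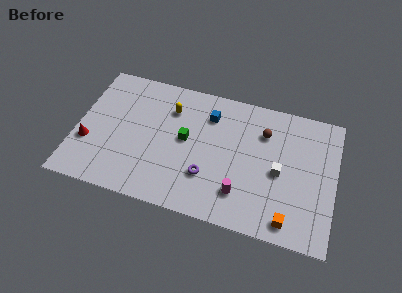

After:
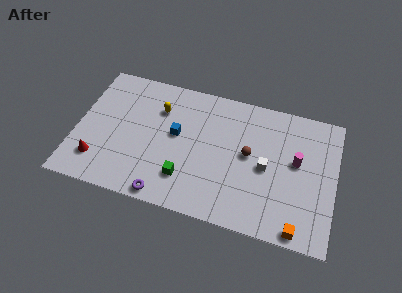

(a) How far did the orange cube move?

0.7

The orange cube moved from about (13.3, 1.2) to (13.9, 0.8), a distance of √(0.6² + 0.4²) ≈ 0.7.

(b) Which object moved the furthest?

the magenta cylinder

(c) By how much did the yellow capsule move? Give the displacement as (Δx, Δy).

(-0.7, -0.2)

From the two frames, the yellow capsule sits at roughly (5.6, 6.9) before and (4.9, 6.7) after.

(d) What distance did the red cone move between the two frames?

1.3

The red cone moved from about (0.8, 3.2) to (1.5, 2.1), a distance of √(0.7² + 1.1²) ≈ 1.3.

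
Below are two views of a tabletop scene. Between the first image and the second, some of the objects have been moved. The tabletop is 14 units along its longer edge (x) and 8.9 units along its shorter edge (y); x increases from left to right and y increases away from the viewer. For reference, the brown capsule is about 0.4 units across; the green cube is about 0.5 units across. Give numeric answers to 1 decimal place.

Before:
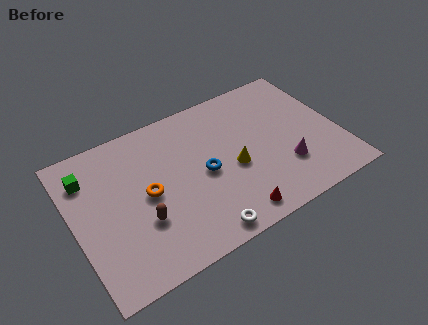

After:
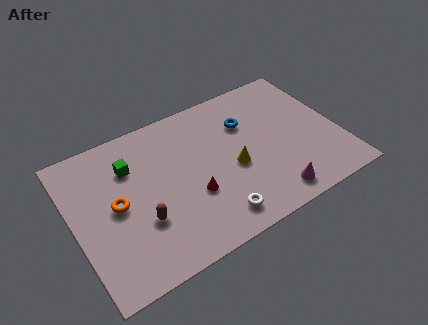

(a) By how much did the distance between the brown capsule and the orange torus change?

+0.4

The distance was about 1.5 in the first image and 1.9 in the second, so they moved 0.4 units further apart.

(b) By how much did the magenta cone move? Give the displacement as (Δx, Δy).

(-1.0, -1.4)

The magenta cone started near (10.9, 2.6) and ended near (9.9, 1.2).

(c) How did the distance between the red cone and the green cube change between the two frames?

-4.6

The distance was about 8.9 in the first image and 4.3 in the second, so they moved 4.6 units closer together.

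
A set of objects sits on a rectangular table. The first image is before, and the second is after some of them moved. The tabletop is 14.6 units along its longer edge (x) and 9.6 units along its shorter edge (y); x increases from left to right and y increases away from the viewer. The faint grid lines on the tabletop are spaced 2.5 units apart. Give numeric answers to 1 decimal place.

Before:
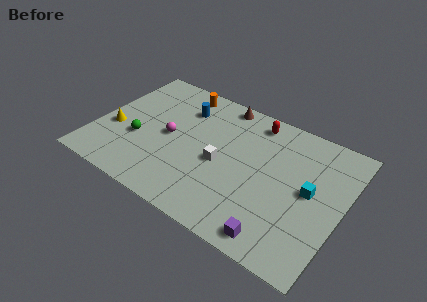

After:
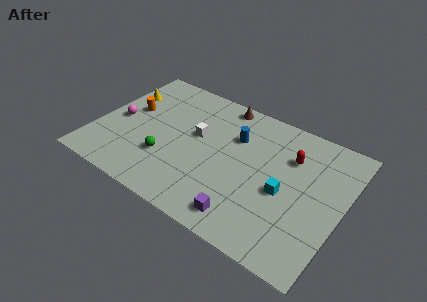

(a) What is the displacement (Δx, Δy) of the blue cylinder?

(3.3, -0.6)

The blue cylinder was at about (4.7, 7.2) and moved to about (8.0, 6.6).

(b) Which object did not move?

the brown cone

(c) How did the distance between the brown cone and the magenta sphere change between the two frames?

+2.3

The distance was about 4.7 in the first image and 7.0 in the second, so they moved 2.3 units further apart.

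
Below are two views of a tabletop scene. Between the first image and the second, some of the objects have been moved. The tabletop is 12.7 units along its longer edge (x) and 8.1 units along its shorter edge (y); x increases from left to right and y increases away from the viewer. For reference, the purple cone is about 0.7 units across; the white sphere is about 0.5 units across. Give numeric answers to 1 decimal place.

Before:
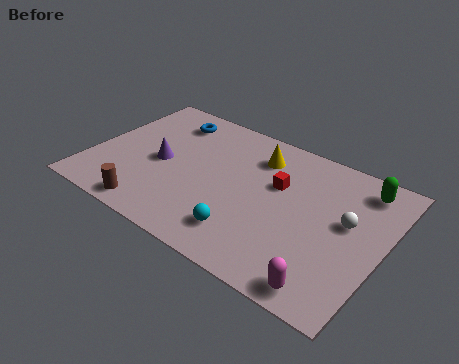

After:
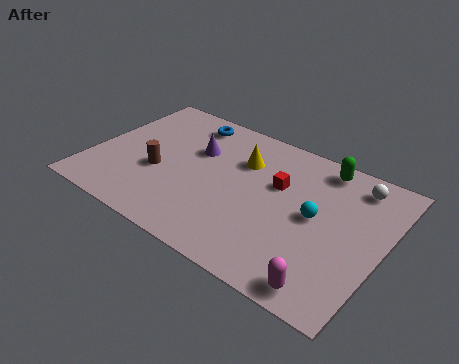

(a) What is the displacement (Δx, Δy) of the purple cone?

(1.3, 1.5)

From the two frames, the purple cone sits at roughly (3.0, 3.8) before and (4.3, 5.3) after.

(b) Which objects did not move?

the red cube and the magenta capsule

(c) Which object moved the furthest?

the cyan sphere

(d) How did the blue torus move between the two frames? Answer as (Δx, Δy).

(0.8, 0.3)

From the two frames, the blue torus sits at roughly (2.8, 6.6) before and (3.6, 6.9) after.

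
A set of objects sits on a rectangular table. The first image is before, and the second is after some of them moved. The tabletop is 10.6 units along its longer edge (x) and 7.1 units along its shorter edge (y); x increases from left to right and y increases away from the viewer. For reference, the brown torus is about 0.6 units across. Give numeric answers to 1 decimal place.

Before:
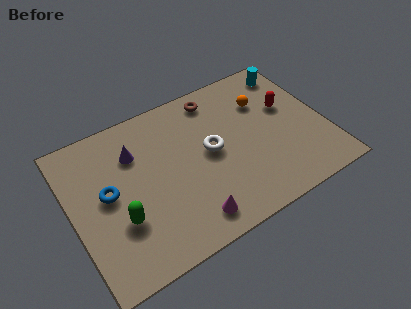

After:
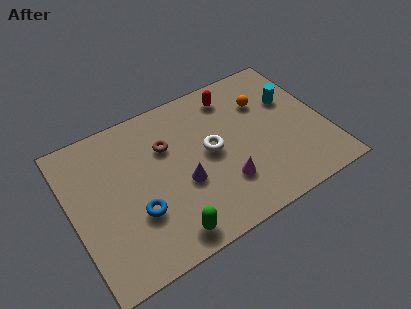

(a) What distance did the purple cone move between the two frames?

2.9

The purple cone was near (2.8, 5.1) before and (4.5, 2.8) after, so it travelled √(1.7² + 2.3²) ≈ 2.9 units.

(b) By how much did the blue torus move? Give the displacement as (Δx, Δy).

(1.0, -1.4)

The blue torus started near (1.5, 3.8) and ended near (2.5, 2.4).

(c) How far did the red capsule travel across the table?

2.6

From (9.2, 4.3) to (7.1, 5.9), the red capsule covered √(2.1² + 1.6²) ≈ 2.6 units.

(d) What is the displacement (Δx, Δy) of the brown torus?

(-2.3, -1.3)

The brown torus was at about (6.4, 6.1) and moved to about (4.1, 4.8).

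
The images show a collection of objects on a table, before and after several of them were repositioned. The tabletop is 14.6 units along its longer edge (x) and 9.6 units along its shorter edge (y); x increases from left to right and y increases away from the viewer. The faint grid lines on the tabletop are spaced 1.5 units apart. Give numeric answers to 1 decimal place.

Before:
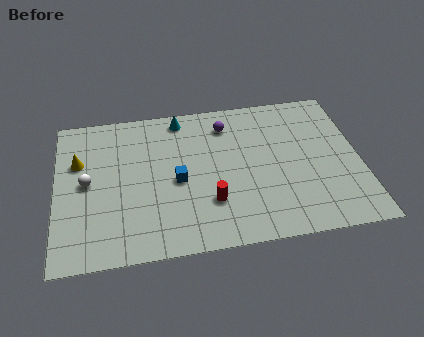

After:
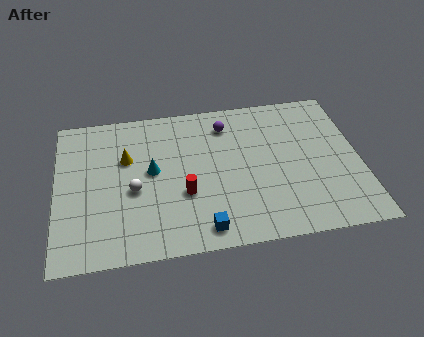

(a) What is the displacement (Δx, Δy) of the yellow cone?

(2.3, -0.1)

From the two frames, the yellow cone sits at roughly (1.1, 6.3) before and (3.4, 6.2) after.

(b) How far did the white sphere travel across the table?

2.3

From (1.5, 4.9) to (3.7, 4.1), the white sphere covered √(2.2² + 0.8²) ≈ 2.3 units.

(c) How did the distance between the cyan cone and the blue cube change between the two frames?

+0.5

They were about 4.1 units apart before and 4.6 after — 0.5 units further apart.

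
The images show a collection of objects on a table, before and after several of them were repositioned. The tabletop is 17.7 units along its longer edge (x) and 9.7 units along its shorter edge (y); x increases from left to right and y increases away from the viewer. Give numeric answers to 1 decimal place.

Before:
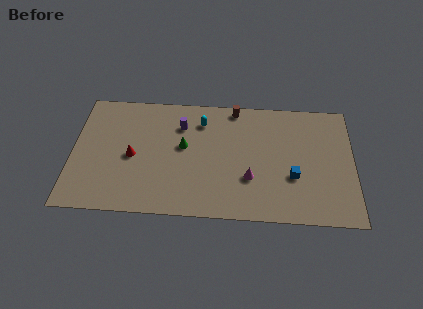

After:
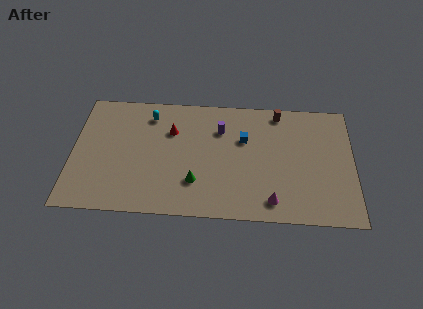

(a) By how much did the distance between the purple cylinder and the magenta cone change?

+0.5

The distance was about 5.9 in the first image and 6.4 in the second, so they moved 0.5 units further apart.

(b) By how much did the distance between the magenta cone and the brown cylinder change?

+1.4

Before: roughly 5.7 units apart; after: 7.1. That's 1.4 units further apart.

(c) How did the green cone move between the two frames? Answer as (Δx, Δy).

(0.8, -2.8)

From the two frames, the green cone sits at roughly (7.0, 5.5) before and (7.8, 2.7) after.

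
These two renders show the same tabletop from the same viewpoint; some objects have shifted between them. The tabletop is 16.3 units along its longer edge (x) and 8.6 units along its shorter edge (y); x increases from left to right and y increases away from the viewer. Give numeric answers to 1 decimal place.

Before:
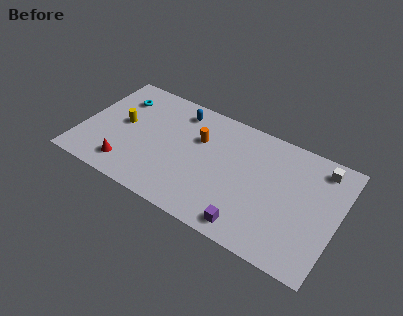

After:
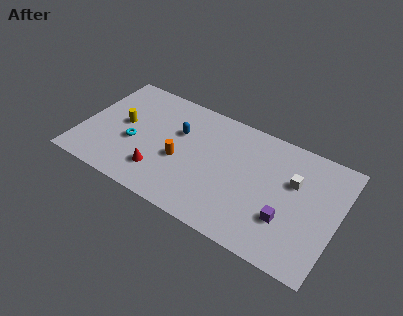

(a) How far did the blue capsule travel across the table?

1.6

From (5.8, 7.2) to (6.0, 5.6), the blue capsule covered √(0.2² + 1.6²) ≈ 1.6 units.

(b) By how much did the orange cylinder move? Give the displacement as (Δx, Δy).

(-0.9, -2.1)

The orange cylinder started near (7.3, 5.7) and ended near (6.4, 3.6).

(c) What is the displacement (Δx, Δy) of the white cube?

(-1.5, -1.8)

The white cube started near (14.9, 7.3) and ended near (13.4, 5.5).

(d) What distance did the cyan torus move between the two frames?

3.3

The cyan torus moved from about (2.0, 6.5) to (3.4, 3.5), a distance of √(1.4² + 3.0²) ≈ 3.3.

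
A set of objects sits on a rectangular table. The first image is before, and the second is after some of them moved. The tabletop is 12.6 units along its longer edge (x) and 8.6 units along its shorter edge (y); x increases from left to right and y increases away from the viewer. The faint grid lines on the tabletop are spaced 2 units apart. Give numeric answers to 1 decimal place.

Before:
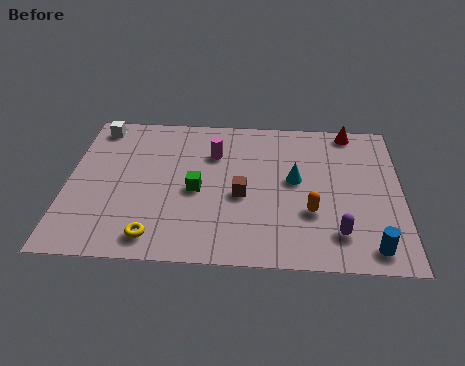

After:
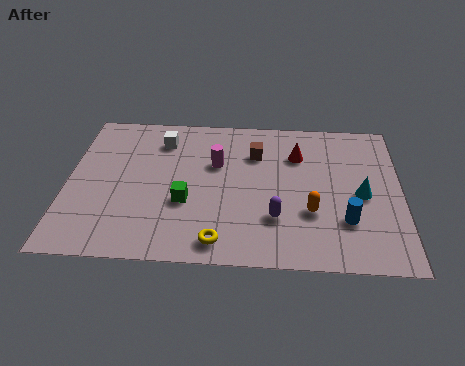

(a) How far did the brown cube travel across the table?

2.5

The brown cube moved from about (6.6, 3.7) to (7.1, 6.2), a distance of √(0.5² + 2.5²) ≈ 2.5.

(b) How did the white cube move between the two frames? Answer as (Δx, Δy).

(2.5, -0.7)

From the two frames, the white cube sits at roughly (1.0, 7.5) before and (3.5, 6.8) after.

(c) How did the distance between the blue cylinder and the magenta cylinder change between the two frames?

-2.0

They were about 7.7 units apart before and 5.7 after — 2.0 units closer together.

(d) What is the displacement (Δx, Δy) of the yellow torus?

(2.4, -0.1)

The yellow torus was at about (3.4, 1.2) and moved to about (5.8, 1.1).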